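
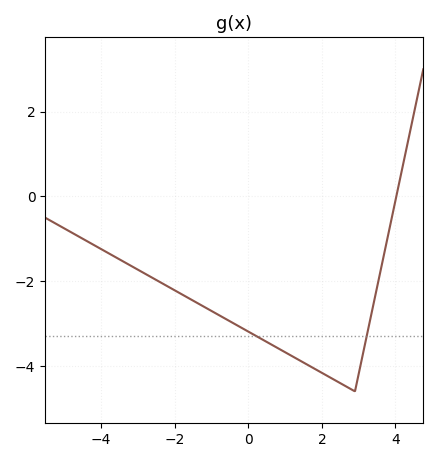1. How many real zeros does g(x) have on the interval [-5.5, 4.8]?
1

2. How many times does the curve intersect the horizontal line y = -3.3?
2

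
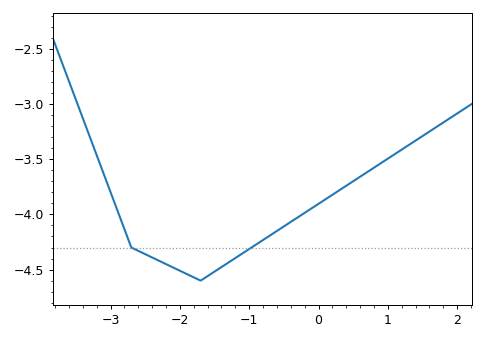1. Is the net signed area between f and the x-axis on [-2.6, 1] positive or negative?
negative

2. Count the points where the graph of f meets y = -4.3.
2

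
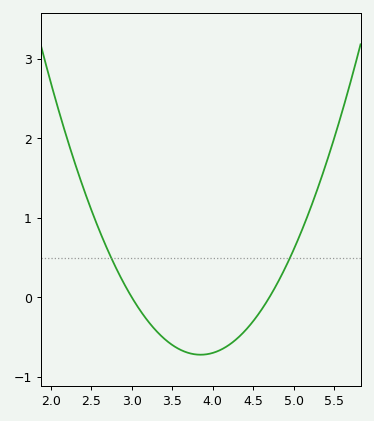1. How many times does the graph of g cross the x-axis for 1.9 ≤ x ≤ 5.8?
2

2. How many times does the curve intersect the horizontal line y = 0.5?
2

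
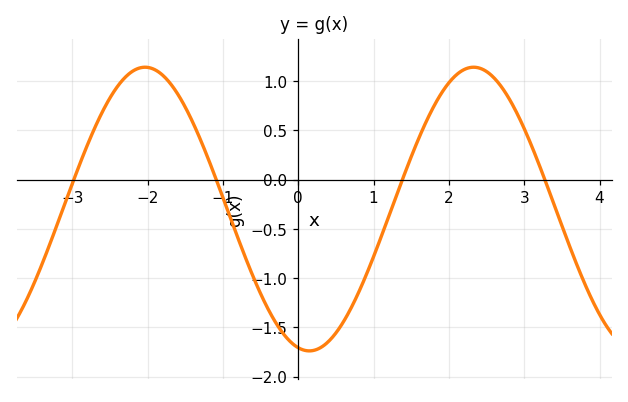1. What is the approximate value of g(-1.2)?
0.218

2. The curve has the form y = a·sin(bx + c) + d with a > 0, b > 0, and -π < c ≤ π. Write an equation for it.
y = 1.44sin(1.44x - 1.78) - 0.3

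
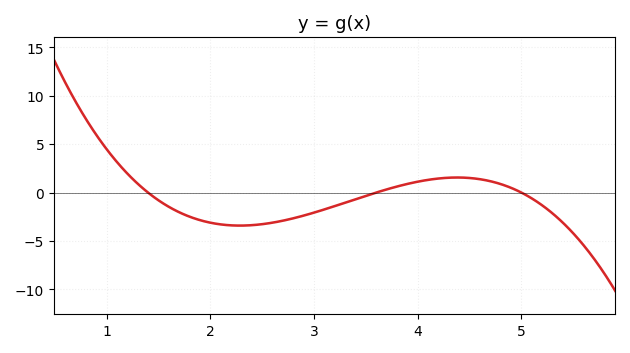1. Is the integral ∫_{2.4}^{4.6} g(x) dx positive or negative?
negative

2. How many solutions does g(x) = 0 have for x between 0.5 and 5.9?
3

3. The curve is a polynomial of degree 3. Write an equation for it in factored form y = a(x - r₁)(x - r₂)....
y = -1.08(x - 1.4)(x - 3.6)(x - 5)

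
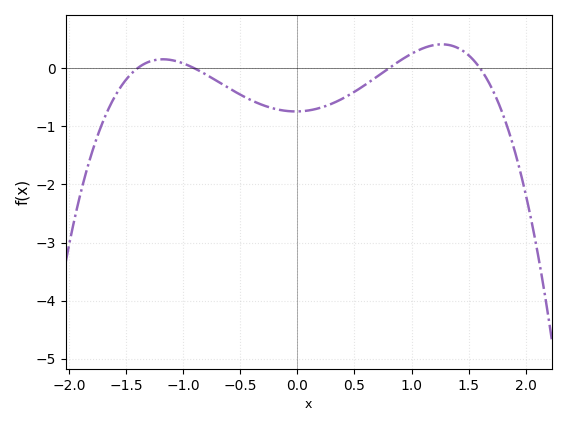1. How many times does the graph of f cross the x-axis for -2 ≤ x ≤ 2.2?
4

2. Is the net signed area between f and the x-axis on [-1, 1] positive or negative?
negative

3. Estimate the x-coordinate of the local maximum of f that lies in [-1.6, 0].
-1.2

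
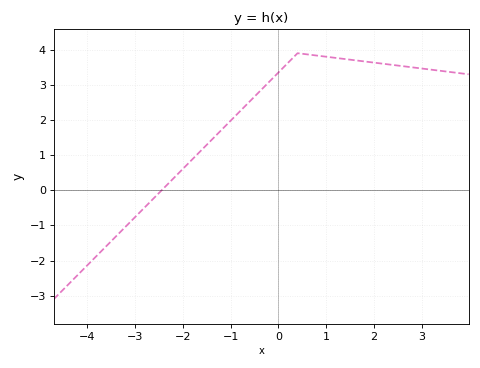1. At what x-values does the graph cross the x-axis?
-2.4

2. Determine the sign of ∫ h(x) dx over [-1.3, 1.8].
positive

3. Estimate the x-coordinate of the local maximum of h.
0.4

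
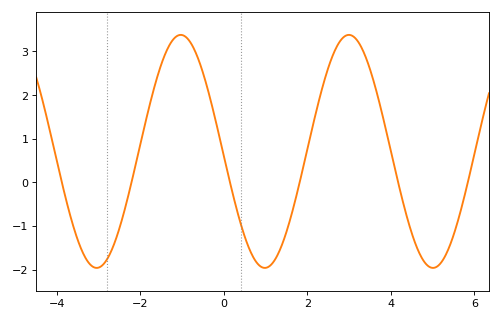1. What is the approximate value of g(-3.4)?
-1.6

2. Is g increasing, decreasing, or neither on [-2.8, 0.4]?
neither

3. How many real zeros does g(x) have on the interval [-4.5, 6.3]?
6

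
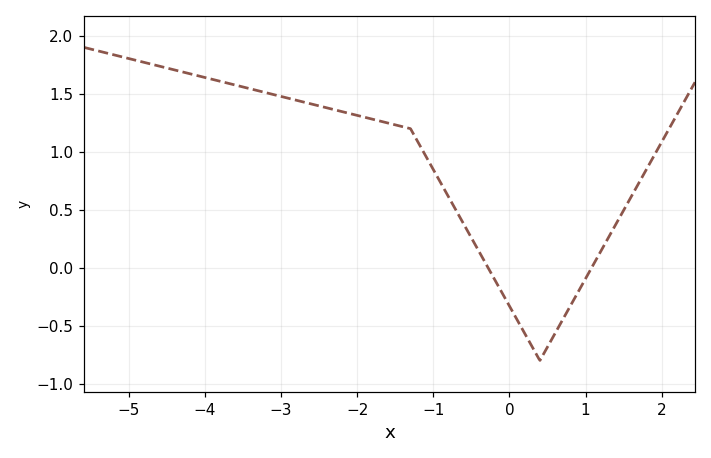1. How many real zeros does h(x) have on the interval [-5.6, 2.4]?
2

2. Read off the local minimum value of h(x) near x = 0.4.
-0.8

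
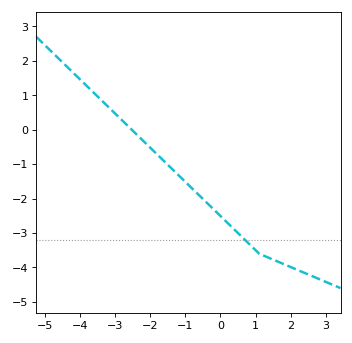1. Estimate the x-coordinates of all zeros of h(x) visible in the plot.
-2.52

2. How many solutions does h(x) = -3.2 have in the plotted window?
1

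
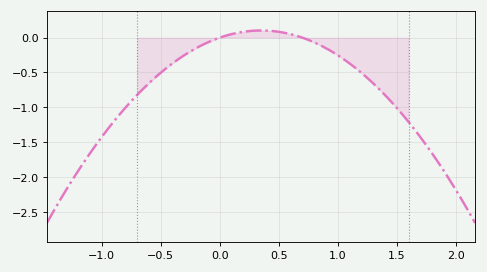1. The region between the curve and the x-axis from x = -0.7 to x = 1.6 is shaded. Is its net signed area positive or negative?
negative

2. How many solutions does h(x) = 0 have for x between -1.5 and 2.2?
2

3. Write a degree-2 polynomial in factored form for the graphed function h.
y = -0.84(x - 0)(x - 0.7)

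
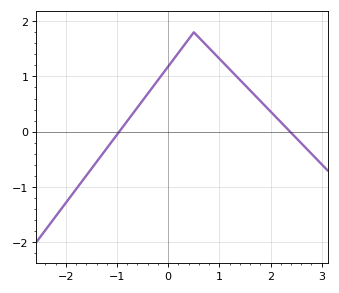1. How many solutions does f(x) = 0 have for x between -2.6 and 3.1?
2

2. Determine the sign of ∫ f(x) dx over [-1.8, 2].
positive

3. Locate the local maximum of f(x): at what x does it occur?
0.5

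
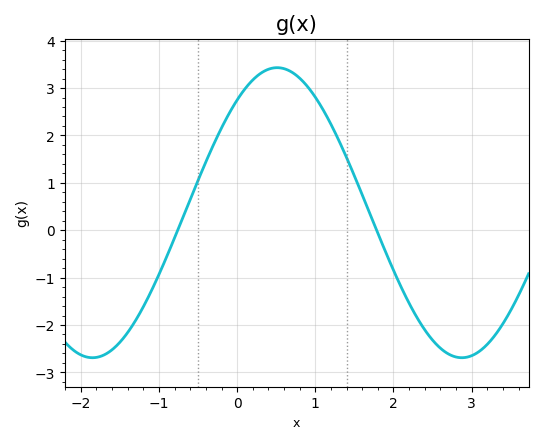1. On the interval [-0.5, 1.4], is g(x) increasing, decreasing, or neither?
neither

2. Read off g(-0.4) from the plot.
1.44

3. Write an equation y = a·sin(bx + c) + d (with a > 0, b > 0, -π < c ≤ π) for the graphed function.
y = 3.06sin(1.33x + 0.89) + 0.37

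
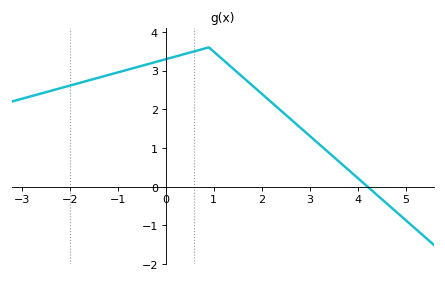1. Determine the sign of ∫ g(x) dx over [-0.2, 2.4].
positive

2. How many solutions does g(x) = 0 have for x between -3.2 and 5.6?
1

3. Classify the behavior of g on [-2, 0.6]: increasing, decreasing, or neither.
increasing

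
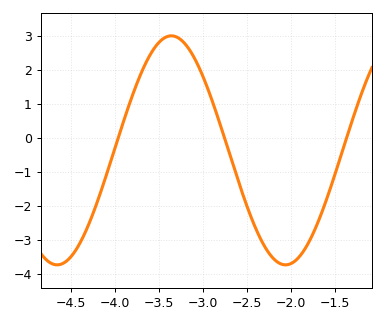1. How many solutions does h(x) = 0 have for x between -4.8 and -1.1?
3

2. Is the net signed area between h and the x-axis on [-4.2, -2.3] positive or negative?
positive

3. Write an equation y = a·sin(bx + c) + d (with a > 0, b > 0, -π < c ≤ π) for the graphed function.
y = 3.37sin(2.42x - 2.87) - 0.37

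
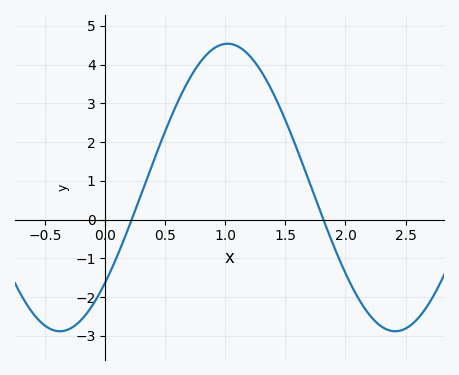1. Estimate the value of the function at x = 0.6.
3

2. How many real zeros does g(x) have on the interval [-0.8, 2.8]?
2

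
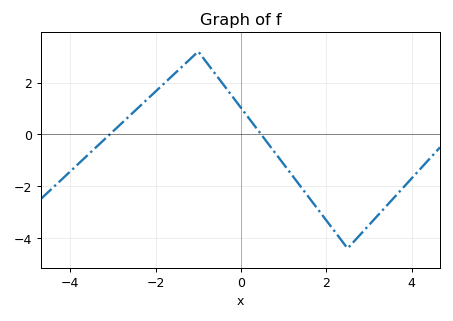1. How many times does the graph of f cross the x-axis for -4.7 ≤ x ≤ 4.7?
2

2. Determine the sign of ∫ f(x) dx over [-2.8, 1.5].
positive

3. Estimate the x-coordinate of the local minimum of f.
2.4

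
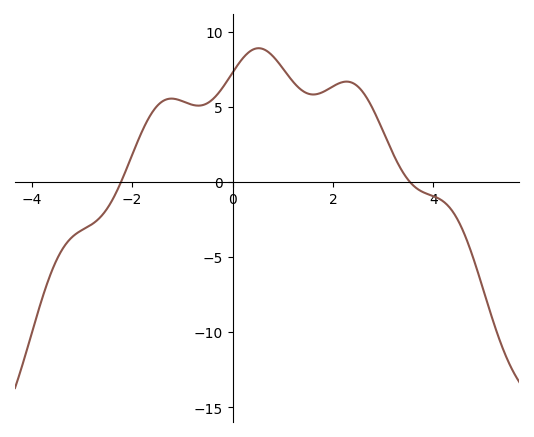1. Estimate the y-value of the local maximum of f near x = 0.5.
8.93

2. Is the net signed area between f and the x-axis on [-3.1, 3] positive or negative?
positive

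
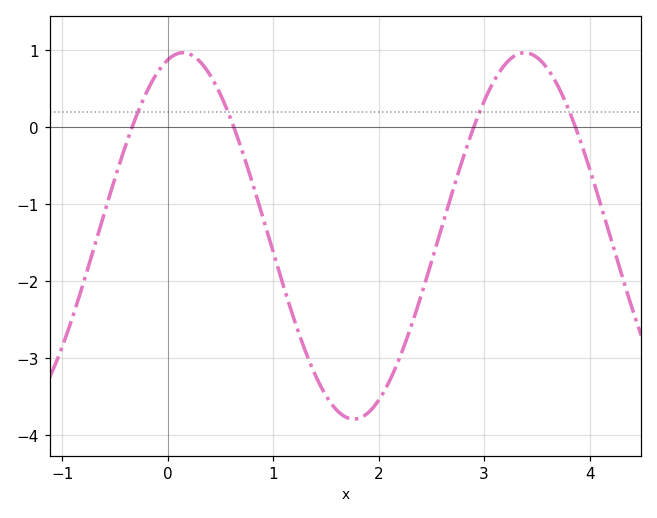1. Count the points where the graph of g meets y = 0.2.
4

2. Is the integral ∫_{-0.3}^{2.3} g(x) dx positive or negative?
negative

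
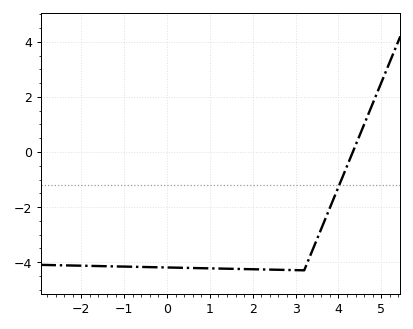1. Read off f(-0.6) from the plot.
-4.18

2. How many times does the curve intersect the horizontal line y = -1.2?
1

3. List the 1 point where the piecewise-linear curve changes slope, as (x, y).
(3.2, -4.3)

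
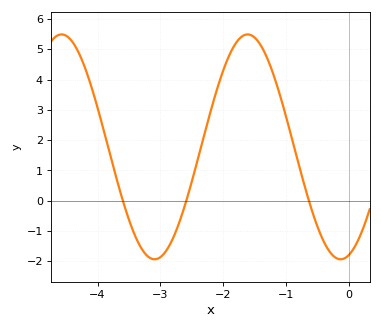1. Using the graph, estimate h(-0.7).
0.479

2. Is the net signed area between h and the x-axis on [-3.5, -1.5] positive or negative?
positive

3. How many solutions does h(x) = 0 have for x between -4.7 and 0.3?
3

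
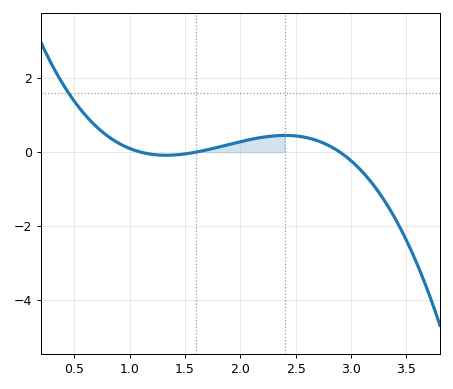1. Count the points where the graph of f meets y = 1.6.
1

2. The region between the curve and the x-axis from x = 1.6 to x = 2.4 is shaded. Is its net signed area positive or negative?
positive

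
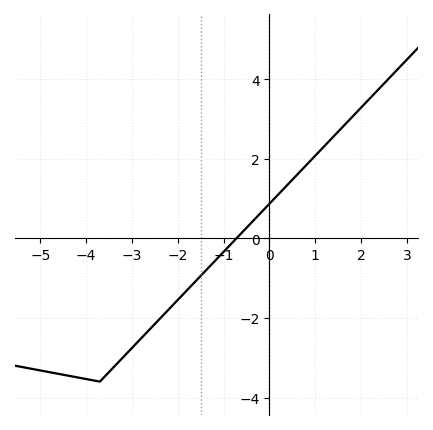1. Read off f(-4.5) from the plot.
-3.4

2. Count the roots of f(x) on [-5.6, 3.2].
1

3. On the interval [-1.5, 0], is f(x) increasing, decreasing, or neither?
increasing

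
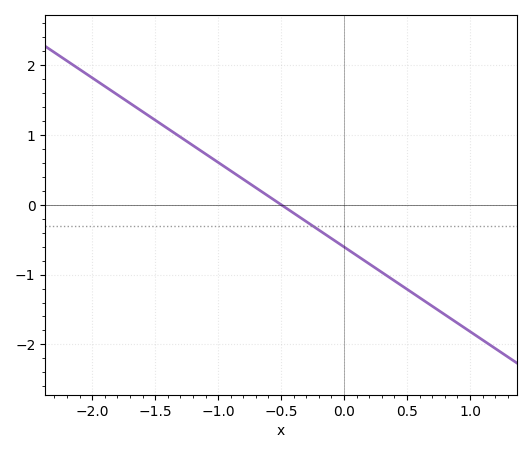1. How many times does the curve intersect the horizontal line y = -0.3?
1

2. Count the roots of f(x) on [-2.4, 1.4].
1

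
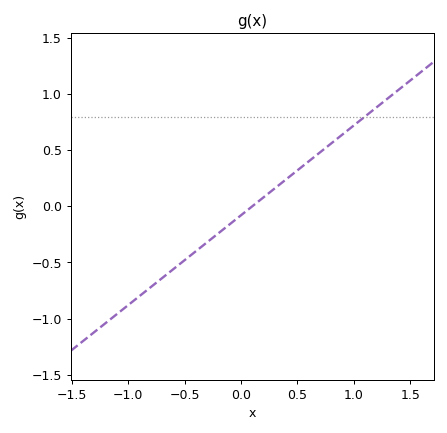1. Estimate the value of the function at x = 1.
0.72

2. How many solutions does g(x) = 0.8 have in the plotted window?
1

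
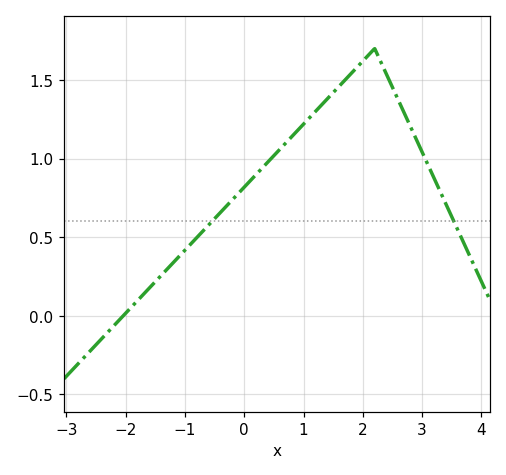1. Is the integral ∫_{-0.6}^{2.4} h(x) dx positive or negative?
positive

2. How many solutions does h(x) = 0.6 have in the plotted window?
2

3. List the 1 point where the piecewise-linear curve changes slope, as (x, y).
(2.2, 1.7)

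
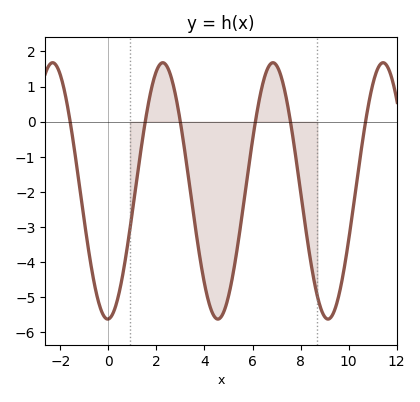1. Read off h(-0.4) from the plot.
-5.2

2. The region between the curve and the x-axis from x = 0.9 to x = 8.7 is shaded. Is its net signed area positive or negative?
negative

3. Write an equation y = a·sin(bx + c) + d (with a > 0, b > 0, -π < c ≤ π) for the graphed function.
y = 3.65sin(1.4x - 1.5) - 1.97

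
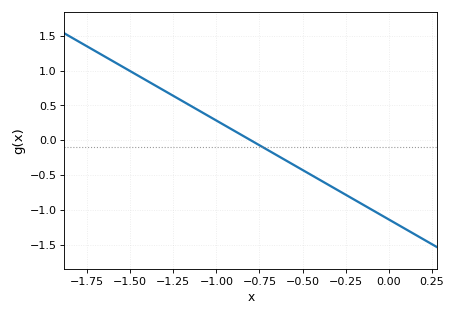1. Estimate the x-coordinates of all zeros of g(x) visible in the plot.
-0.8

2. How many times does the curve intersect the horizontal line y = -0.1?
1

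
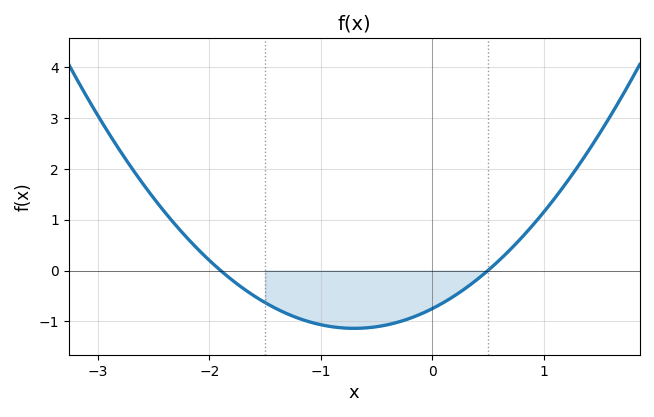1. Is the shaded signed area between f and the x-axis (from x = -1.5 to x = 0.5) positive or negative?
negative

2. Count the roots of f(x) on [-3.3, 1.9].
2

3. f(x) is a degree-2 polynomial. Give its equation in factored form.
y = 0.79(x + 1.9)(x - 0.5)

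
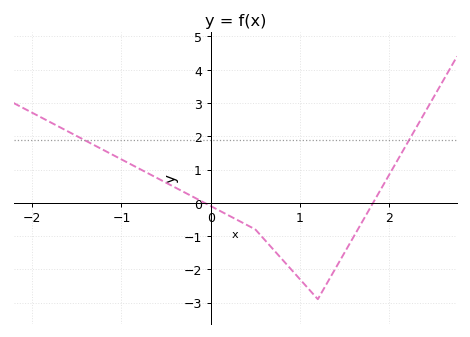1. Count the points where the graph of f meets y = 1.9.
2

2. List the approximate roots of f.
-0.1, 1.8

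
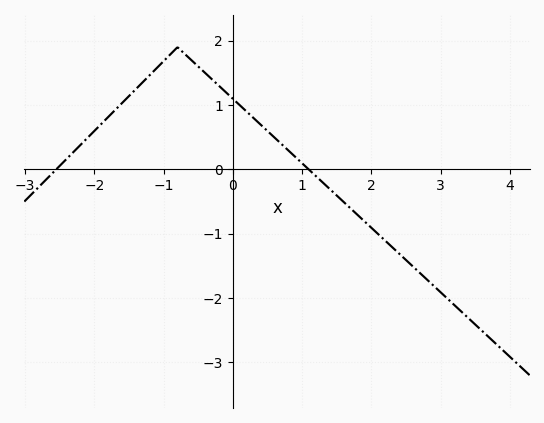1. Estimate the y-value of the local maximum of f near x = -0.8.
1.9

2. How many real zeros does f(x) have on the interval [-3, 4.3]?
2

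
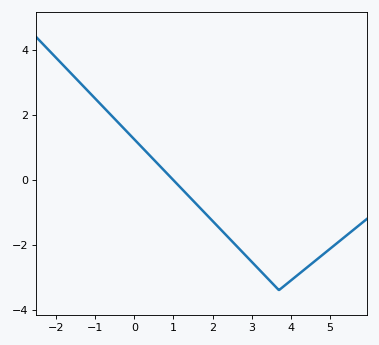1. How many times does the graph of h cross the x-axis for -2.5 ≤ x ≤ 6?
1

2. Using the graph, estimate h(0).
1.2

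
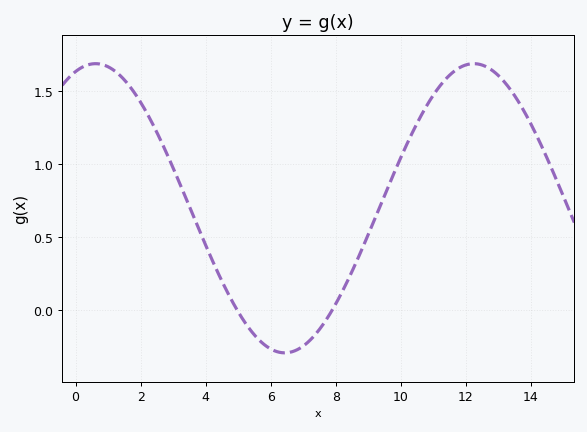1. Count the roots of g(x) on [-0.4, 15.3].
2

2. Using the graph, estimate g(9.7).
0.891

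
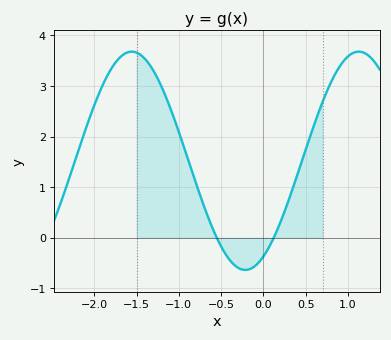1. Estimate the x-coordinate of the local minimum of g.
-0.215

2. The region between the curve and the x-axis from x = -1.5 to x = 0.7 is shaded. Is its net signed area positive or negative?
positive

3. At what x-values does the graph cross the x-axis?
-0.552, 0.124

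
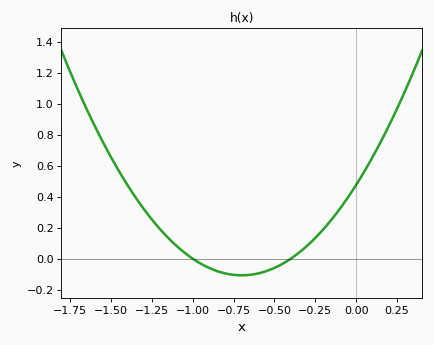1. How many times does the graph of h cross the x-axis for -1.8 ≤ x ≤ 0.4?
2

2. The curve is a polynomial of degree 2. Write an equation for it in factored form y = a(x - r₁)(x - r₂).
y = 1.19(x + 1)(x + 0.4)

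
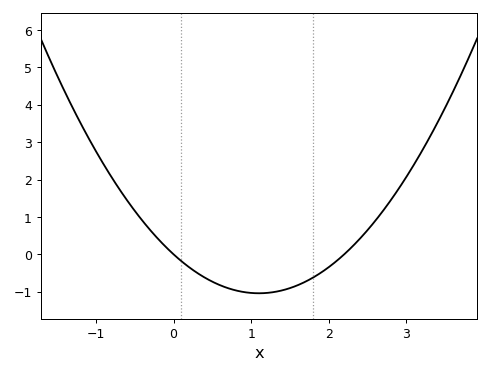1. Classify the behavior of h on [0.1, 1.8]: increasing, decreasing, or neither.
neither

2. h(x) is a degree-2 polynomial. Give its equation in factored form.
y = 0.86(x - 0)(x - 2.2)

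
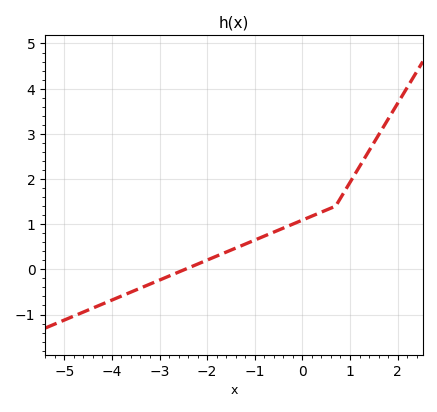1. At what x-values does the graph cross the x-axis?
-2.46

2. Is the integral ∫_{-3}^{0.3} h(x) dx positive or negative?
positive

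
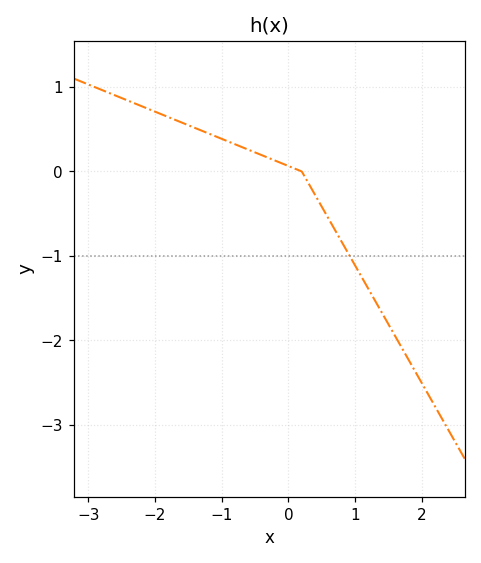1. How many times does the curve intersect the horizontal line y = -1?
1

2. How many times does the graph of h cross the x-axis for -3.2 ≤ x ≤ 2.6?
1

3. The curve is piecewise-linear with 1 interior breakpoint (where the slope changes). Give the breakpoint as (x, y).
(0.2, 0)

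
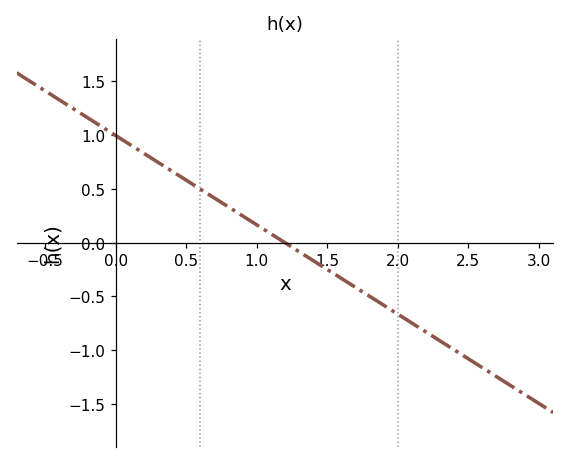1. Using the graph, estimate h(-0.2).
1.15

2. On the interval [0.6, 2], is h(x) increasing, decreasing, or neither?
decreasing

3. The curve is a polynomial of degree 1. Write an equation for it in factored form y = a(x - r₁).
y = -0.83(x - 1.2)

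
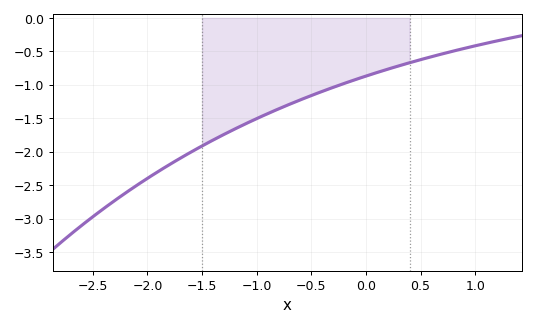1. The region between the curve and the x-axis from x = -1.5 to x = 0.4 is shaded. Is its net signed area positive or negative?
negative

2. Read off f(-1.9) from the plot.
-2.3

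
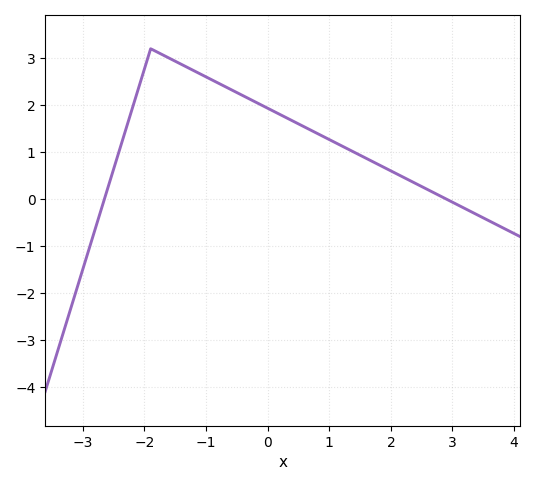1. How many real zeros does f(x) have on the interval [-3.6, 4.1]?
2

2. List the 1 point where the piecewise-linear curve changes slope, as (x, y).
(-1.9, 3.2)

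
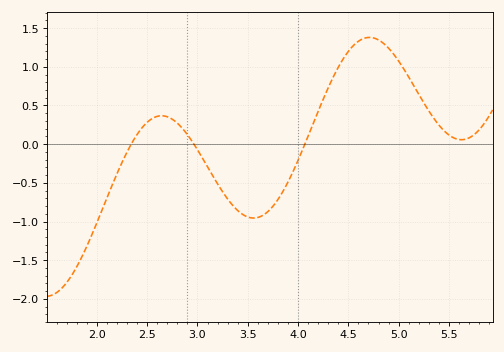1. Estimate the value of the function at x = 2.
-1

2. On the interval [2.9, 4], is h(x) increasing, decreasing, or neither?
neither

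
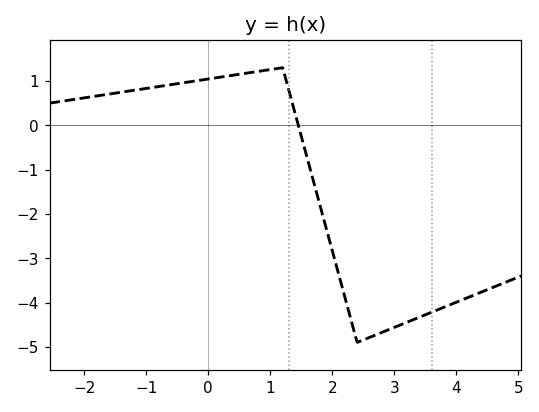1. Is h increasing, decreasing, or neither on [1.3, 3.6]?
neither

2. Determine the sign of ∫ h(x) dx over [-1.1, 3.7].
negative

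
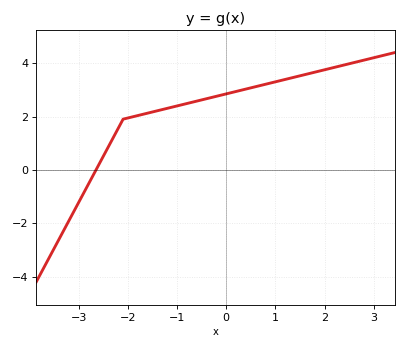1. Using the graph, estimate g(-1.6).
2.13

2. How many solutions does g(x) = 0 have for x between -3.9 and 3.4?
1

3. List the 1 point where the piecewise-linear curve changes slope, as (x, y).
(-2.1, 1.9)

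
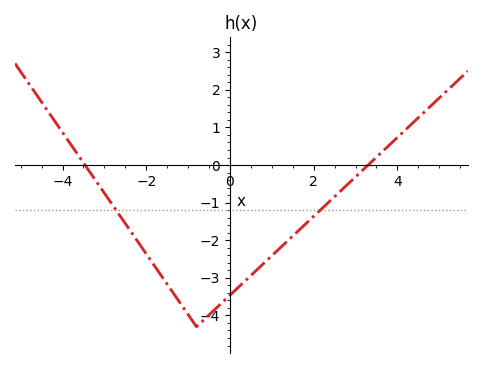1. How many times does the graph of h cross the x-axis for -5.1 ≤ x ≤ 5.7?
2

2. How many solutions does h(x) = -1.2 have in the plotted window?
2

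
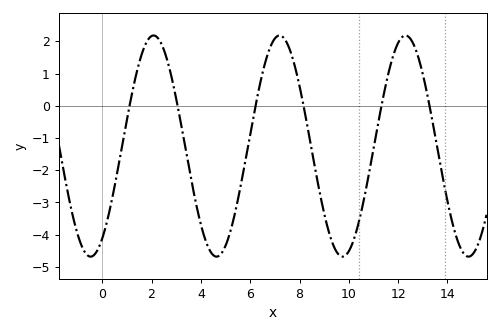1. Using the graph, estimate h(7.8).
1.26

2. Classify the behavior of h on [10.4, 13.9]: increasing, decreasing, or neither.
neither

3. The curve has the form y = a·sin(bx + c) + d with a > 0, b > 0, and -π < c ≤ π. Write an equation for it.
y = 3.43sin(1.23x - 0.99) - 1.25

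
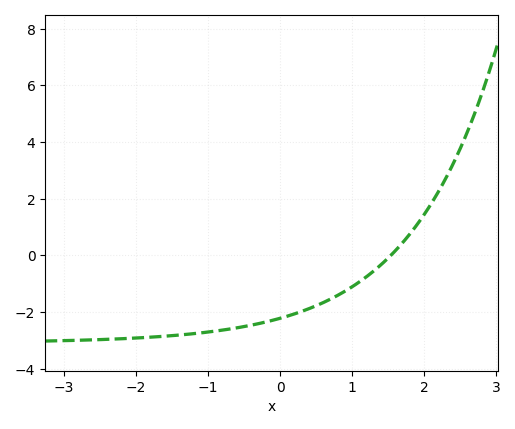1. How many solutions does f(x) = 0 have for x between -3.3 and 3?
1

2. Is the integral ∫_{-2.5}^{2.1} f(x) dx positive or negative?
negative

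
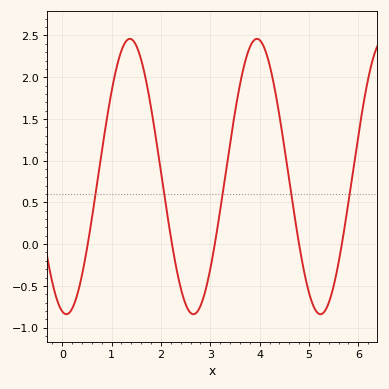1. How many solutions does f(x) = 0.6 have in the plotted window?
5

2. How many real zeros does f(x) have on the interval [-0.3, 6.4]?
5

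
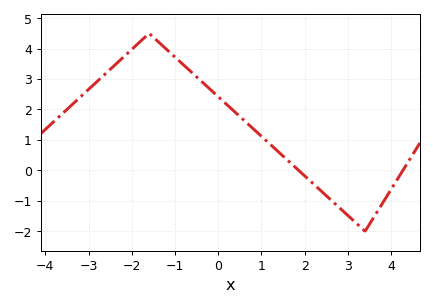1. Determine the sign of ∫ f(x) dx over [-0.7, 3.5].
positive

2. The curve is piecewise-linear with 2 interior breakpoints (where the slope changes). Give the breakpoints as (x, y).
(-1.6, 4.5); (3.4, -2)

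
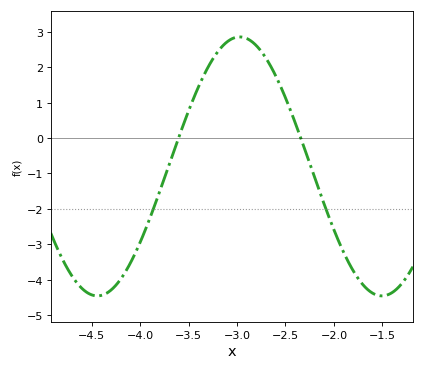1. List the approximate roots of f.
-3.6, -2.35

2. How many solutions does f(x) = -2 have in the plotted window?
2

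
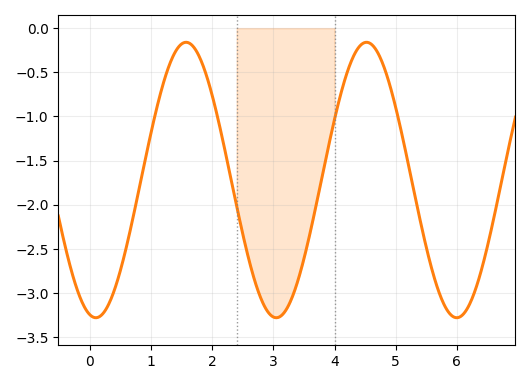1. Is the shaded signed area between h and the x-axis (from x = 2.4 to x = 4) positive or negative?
negative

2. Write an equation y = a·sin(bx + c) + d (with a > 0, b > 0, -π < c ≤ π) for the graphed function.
y = 1.56sin(2.1x - 1.8) - 1.72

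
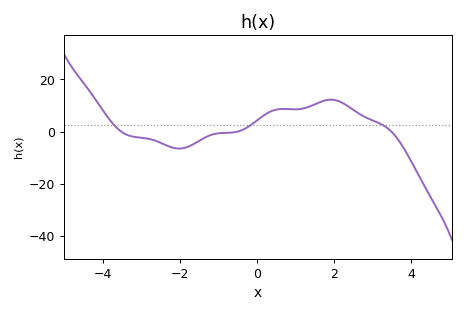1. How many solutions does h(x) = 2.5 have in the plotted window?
3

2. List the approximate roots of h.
-3.53, -0.494, 3.49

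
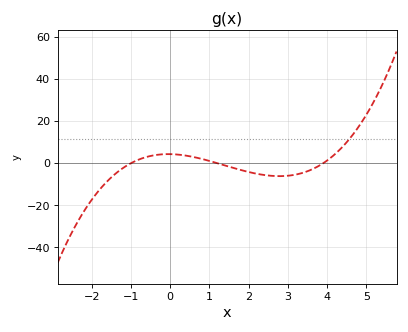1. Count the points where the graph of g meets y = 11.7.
1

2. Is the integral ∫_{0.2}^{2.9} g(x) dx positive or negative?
negative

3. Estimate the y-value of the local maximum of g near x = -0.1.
4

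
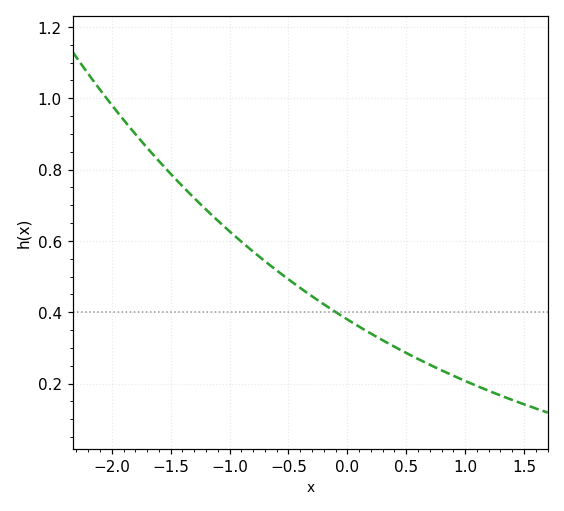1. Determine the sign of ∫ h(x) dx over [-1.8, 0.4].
positive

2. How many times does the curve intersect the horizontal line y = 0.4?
1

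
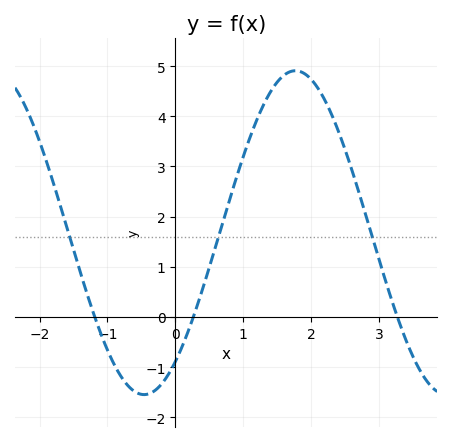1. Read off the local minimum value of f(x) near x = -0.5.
-1.55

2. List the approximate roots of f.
-1.19, 0.265, 3.27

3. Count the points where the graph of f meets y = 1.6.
3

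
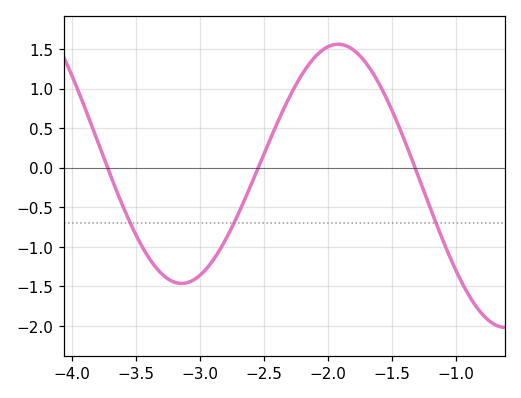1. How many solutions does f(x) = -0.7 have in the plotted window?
3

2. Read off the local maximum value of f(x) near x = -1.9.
1.56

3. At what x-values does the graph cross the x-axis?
-3.72, -2.55, -1.32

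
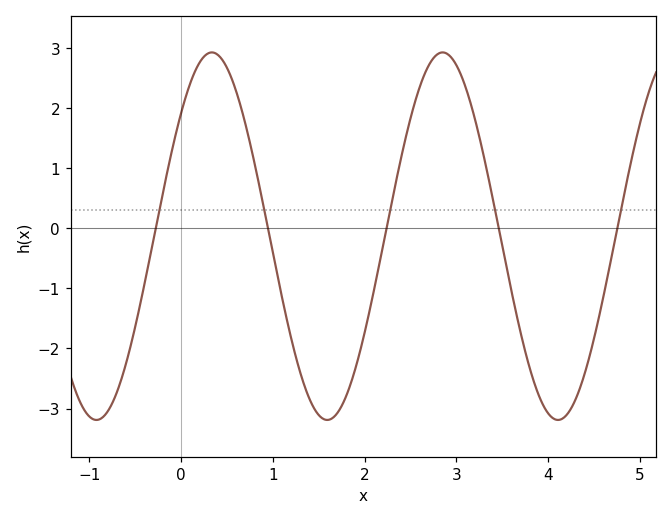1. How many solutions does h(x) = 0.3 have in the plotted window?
5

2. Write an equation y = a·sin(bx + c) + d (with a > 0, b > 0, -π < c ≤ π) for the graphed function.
y = 3.06sin(2.5x + 0.73) - 0.13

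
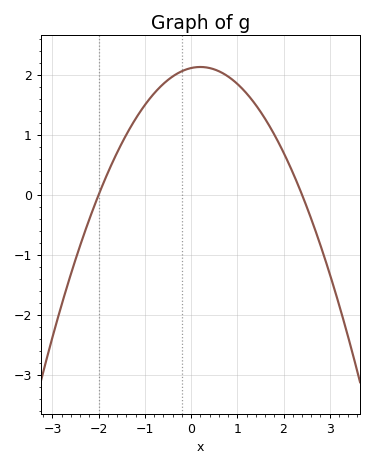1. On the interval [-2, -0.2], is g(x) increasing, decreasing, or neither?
increasing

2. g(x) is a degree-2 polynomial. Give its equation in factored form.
y = -0.44(x + 2)(x - 2.4)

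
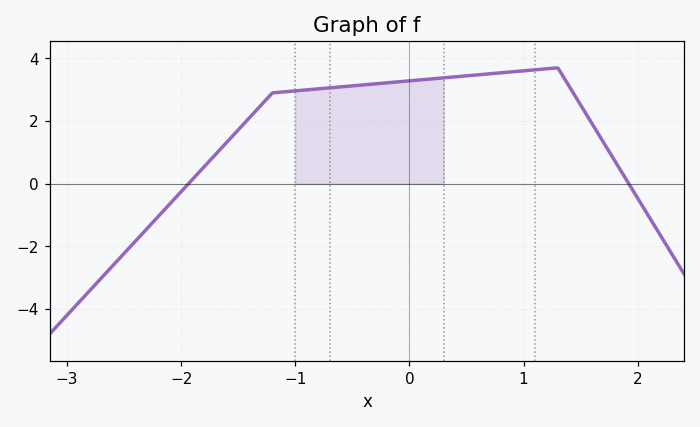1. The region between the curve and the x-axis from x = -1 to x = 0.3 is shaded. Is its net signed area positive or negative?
positive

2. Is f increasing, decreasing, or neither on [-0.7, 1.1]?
increasing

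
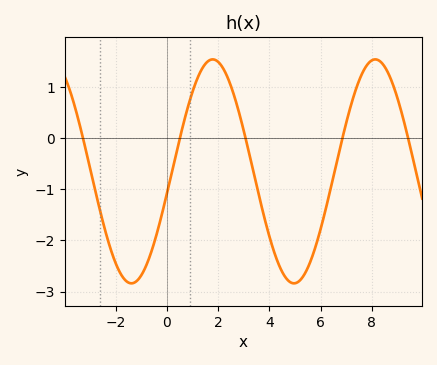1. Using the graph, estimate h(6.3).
-1.18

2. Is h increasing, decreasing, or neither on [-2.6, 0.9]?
neither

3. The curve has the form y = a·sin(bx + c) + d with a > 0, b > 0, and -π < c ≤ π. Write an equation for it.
y = 2.19sin(0.99x - 0.2) - 0.65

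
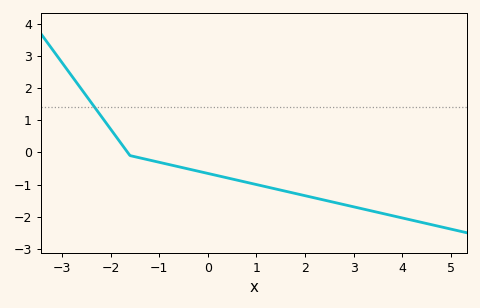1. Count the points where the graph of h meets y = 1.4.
1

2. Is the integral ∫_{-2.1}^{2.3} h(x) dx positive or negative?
negative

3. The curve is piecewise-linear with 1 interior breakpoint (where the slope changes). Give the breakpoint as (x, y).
(-1.6, -0.1)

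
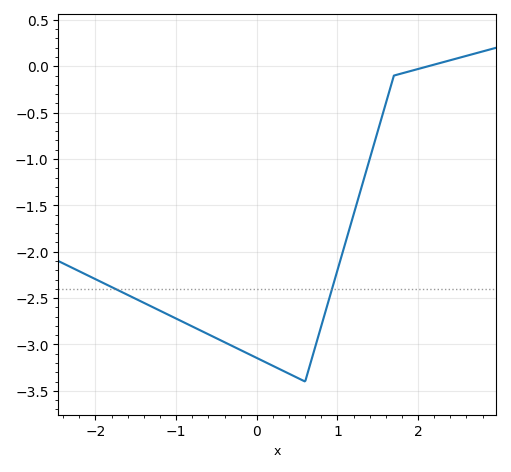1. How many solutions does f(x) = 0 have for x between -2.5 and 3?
1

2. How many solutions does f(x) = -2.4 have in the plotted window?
2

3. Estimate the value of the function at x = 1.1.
-1.9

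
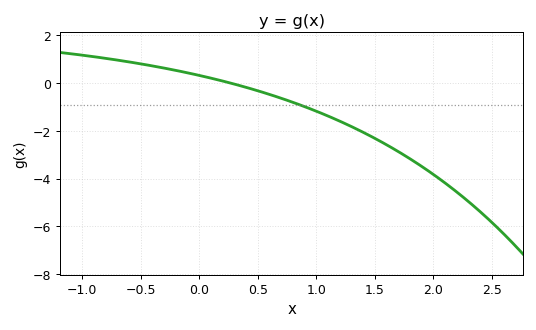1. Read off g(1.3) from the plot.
-1.82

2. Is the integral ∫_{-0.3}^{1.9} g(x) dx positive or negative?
negative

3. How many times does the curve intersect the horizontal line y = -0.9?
1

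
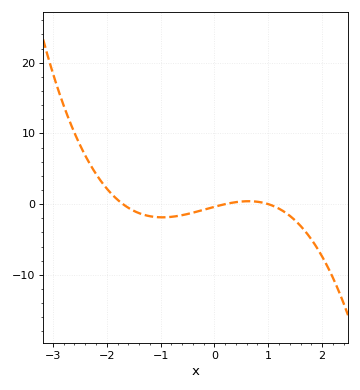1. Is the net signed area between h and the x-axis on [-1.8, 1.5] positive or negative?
negative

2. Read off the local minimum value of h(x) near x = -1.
-1.87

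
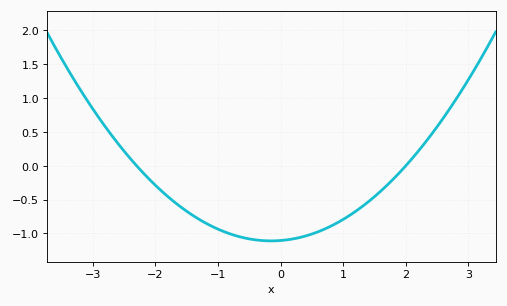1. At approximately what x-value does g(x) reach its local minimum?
-0.15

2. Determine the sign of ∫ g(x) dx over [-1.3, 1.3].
negative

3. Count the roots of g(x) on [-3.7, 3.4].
2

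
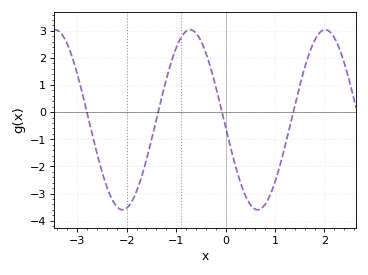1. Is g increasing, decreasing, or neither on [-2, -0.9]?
increasing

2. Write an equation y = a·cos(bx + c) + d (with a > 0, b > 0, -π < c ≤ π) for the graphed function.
y = 3.32cos(2.3x + 1.65) - 0.28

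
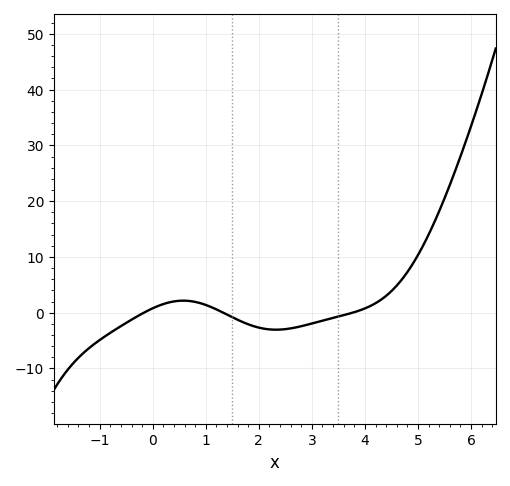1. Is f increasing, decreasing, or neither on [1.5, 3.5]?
neither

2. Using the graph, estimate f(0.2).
1.55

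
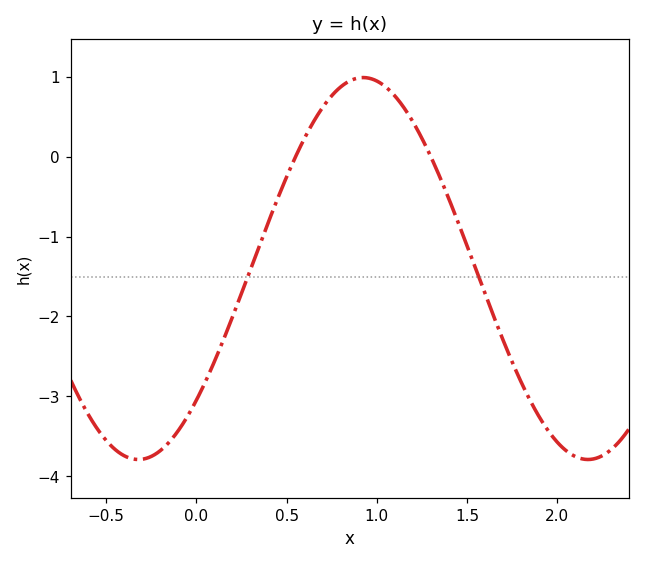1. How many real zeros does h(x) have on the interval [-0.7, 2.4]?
2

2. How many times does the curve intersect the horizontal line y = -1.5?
2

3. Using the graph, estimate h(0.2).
-2.01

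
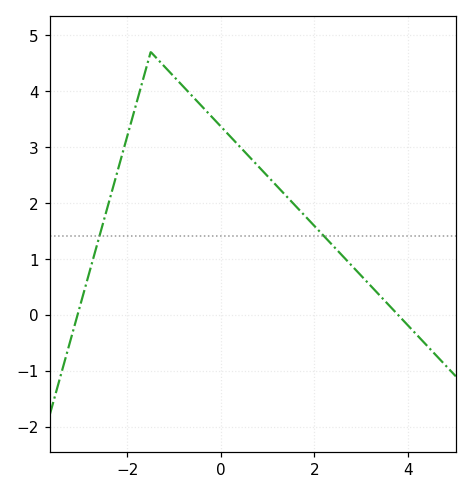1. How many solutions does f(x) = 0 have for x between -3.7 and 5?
2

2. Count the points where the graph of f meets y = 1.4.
2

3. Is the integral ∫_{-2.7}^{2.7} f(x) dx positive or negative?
positive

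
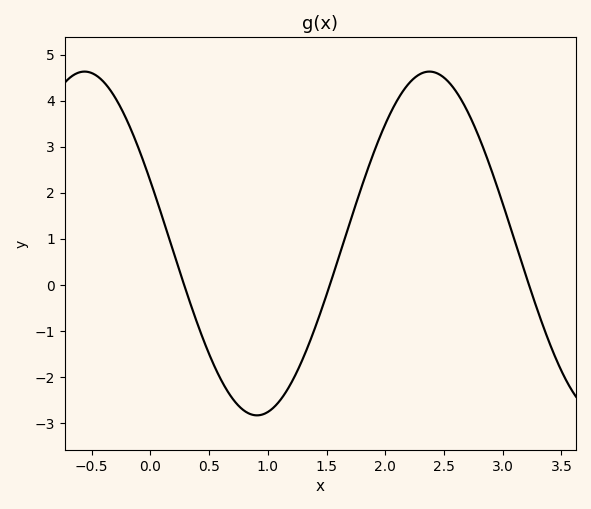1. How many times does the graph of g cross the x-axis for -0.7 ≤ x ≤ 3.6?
3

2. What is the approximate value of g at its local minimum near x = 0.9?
-2.83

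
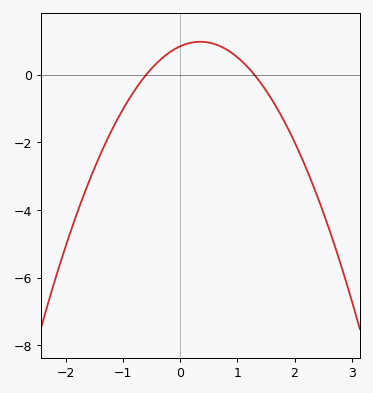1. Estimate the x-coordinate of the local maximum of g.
0.35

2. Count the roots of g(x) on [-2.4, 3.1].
2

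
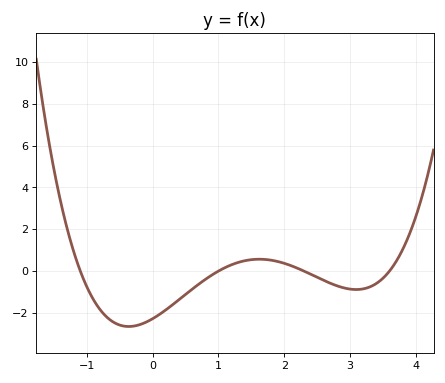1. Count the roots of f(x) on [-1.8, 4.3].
4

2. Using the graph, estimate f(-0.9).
-1.37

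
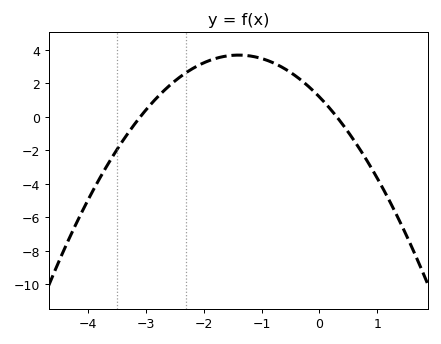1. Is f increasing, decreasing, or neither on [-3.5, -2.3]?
increasing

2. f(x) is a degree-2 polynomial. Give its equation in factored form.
y = -1.28(x + 3.1)(x - 0.3)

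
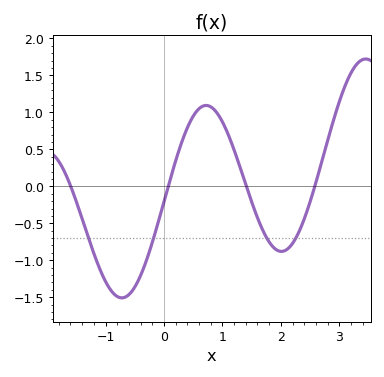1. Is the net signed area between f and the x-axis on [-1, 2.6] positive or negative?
negative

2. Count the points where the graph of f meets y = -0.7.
4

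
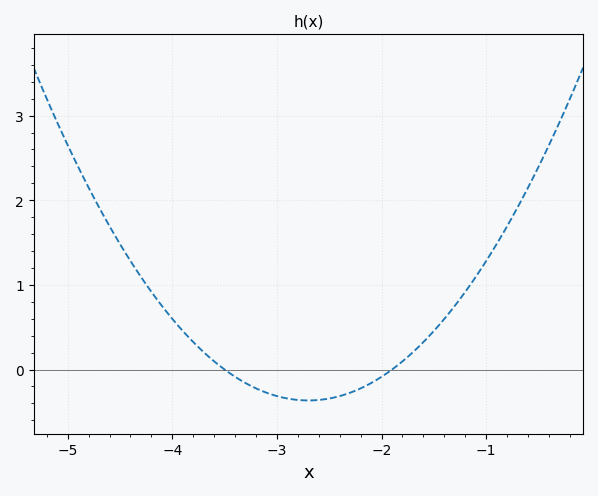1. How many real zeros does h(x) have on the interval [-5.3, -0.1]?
2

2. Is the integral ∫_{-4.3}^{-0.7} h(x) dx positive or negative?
positive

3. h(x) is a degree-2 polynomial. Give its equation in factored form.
y = 0.57(x + 3.5)(x + 1.9)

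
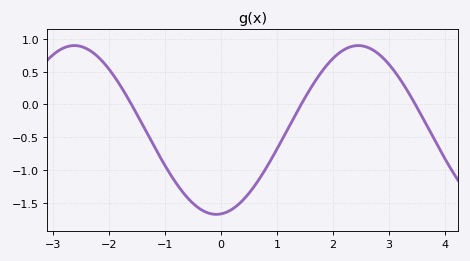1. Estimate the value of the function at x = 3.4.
0.1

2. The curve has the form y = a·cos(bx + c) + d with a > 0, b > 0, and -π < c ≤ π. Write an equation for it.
y = 1.29cos(1.2x - 3) - 0.39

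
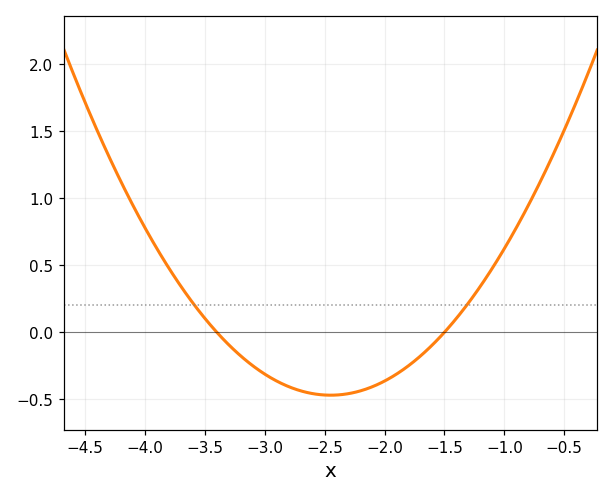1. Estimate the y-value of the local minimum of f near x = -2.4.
-0.469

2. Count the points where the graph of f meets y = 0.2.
2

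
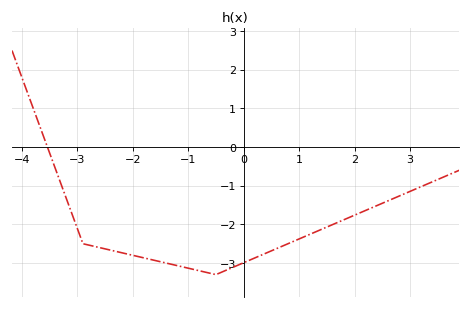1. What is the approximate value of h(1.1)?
-2.3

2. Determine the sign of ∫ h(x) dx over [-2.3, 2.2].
negative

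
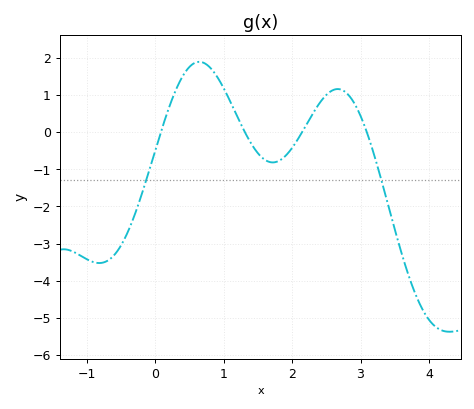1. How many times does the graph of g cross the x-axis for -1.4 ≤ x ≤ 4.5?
4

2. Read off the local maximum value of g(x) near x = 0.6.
1.9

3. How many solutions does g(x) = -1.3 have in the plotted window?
2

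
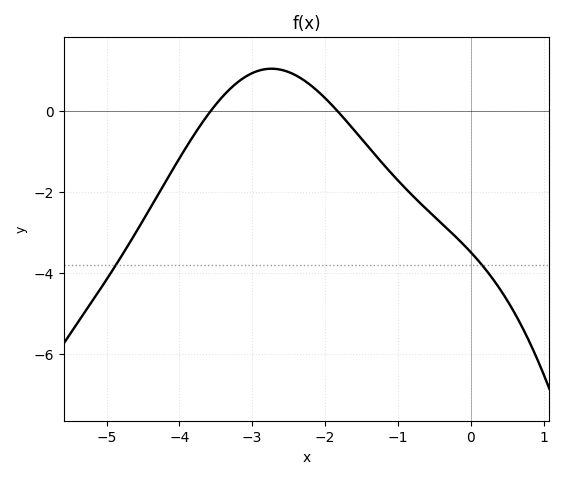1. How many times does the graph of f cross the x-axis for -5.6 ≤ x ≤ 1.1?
2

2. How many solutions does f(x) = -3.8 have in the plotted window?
2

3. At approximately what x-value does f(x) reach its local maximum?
-2.7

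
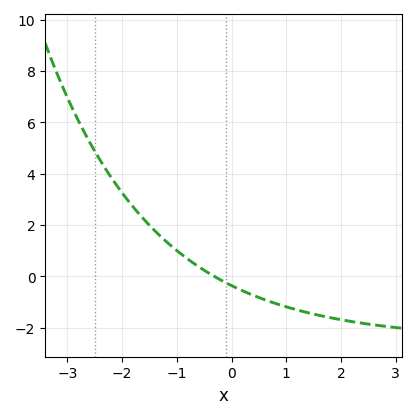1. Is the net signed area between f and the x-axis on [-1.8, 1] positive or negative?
positive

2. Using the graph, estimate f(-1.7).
2.4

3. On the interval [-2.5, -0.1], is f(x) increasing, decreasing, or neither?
decreasing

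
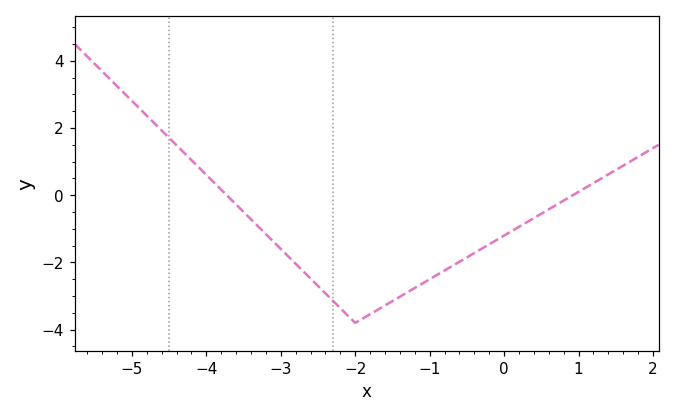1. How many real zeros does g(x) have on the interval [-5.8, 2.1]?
2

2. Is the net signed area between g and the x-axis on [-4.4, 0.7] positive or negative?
negative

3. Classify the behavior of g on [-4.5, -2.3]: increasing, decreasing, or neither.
decreasing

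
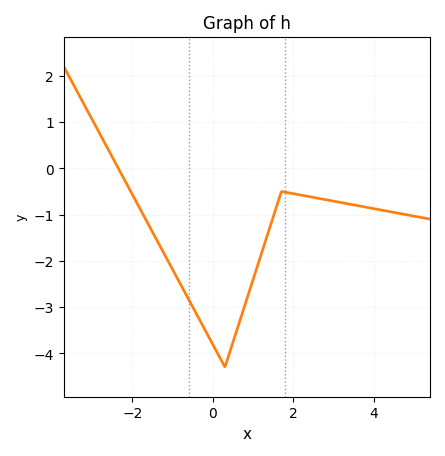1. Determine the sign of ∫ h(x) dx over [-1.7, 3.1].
negative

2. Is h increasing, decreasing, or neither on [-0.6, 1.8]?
neither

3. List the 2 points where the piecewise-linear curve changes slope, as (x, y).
(0.3, -4.3); (1.7, -0.5)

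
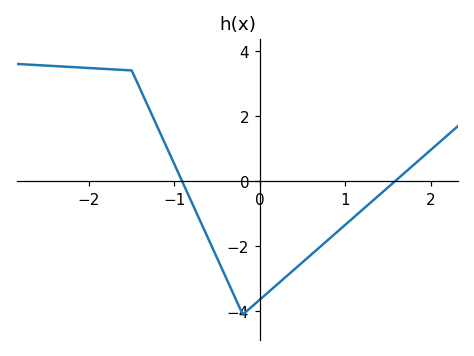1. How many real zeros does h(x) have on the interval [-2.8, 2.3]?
2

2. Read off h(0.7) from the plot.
-2.03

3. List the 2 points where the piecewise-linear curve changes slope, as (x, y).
(-1.5, 3.4); (-0.2, -4.1)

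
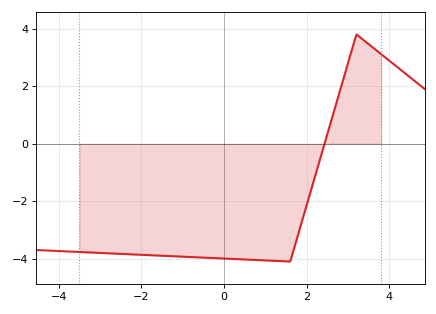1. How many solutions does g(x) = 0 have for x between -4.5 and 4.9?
1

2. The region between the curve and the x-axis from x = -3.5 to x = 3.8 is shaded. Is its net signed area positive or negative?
negative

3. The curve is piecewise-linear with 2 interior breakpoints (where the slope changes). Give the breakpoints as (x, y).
(1.6, -4.1); (3.2, 3.8)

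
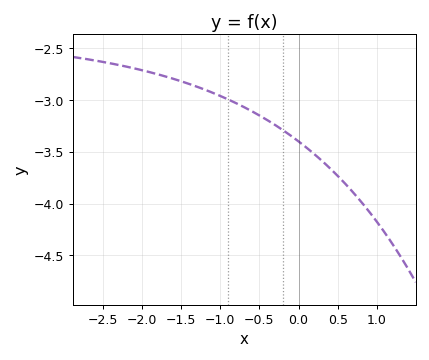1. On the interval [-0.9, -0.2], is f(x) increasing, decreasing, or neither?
decreasing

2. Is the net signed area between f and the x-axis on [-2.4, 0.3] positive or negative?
negative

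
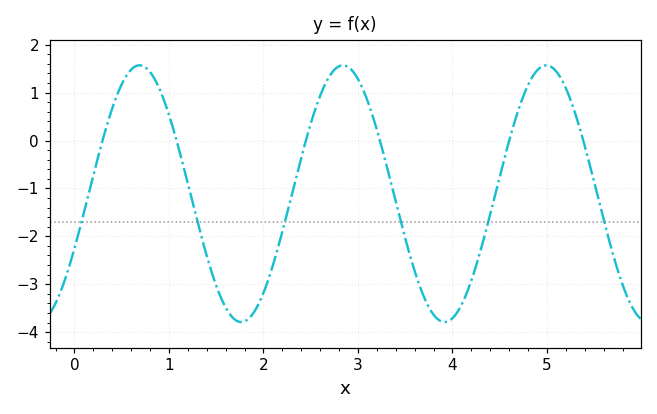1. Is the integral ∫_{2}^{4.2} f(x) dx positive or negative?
negative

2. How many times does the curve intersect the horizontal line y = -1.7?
6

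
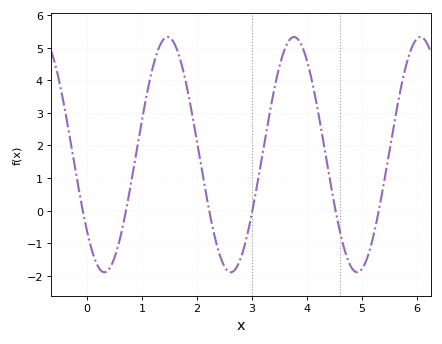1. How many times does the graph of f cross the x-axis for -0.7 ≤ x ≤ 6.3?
6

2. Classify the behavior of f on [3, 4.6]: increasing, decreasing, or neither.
neither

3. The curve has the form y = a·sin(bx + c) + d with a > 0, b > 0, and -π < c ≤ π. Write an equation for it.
y = 3.61sin(2.7x - 2.4) + 1.72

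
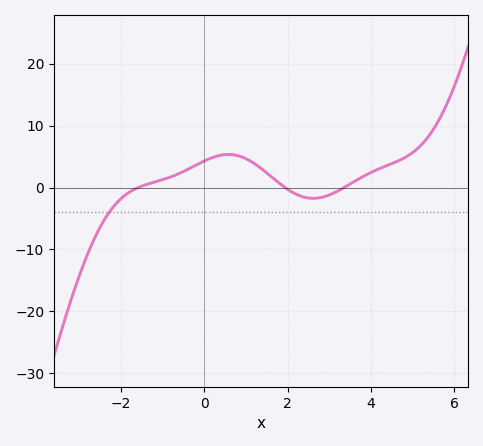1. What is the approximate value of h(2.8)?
-2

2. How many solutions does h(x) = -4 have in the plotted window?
1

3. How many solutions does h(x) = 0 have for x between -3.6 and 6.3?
3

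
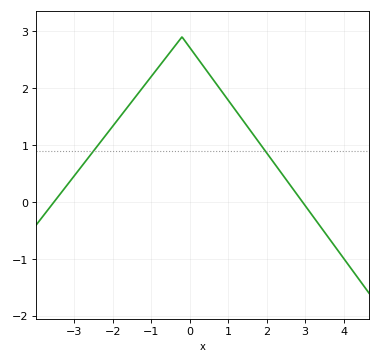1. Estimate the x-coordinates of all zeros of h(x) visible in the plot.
-3.53, 2.93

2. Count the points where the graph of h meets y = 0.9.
2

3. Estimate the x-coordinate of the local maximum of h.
-0.199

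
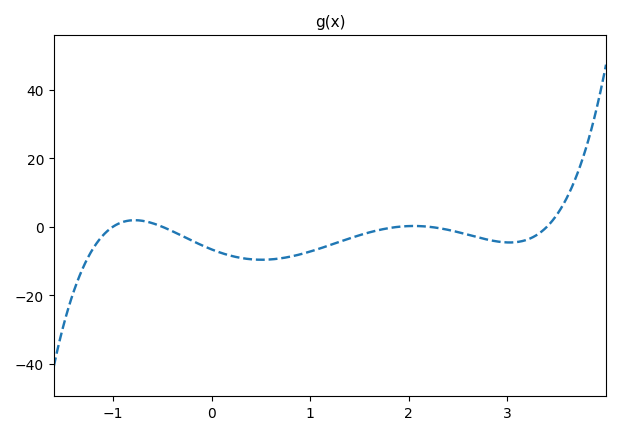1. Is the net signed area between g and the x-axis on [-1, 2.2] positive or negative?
negative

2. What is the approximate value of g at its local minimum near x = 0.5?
-9.63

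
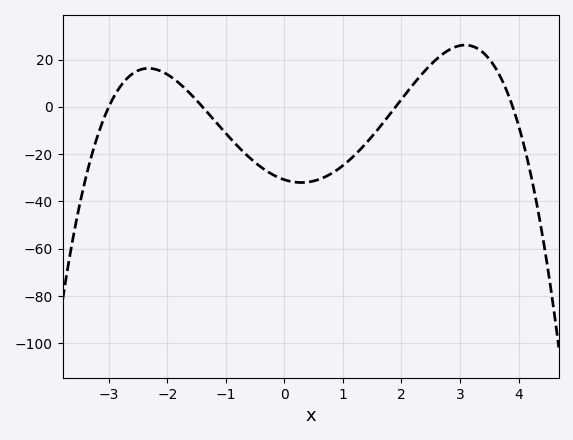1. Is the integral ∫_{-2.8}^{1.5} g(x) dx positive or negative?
negative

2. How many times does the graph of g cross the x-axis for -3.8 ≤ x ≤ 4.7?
4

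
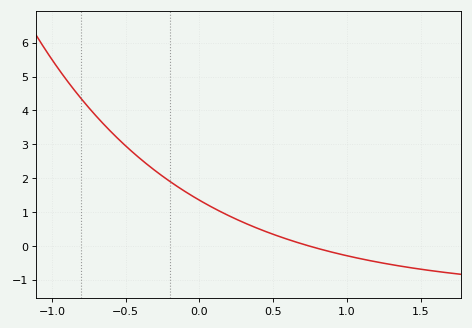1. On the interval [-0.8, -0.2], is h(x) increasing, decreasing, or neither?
decreasing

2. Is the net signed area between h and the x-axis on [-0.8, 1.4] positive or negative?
positive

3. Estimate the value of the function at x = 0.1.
1.1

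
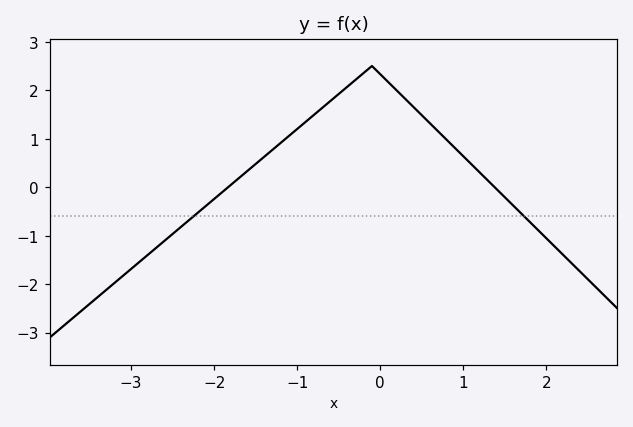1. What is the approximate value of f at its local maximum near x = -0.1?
2.5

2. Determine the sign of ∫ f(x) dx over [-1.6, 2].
positive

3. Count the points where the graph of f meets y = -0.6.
2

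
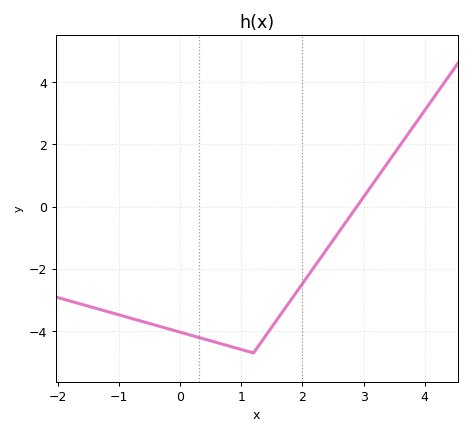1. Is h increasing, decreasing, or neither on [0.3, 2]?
neither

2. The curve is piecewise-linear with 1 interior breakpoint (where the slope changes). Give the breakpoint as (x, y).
(1.2, -4.7)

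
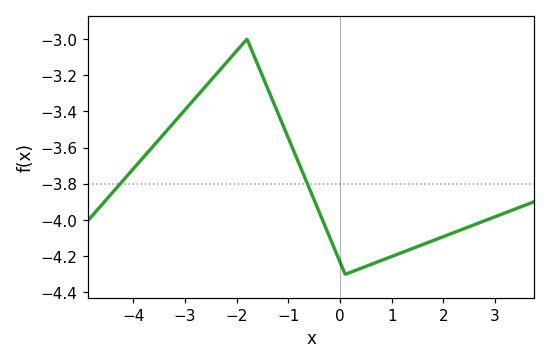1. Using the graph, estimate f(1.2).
-4.18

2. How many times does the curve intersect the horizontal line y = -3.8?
2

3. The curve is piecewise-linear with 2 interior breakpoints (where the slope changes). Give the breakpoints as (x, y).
(-1.8, -3); (0.1, -4.3)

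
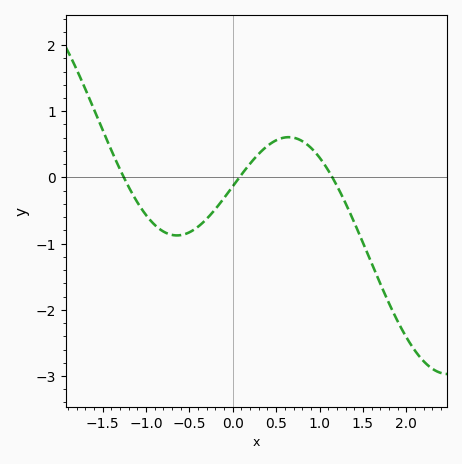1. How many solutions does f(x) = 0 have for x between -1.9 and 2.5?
3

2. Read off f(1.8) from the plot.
-1.9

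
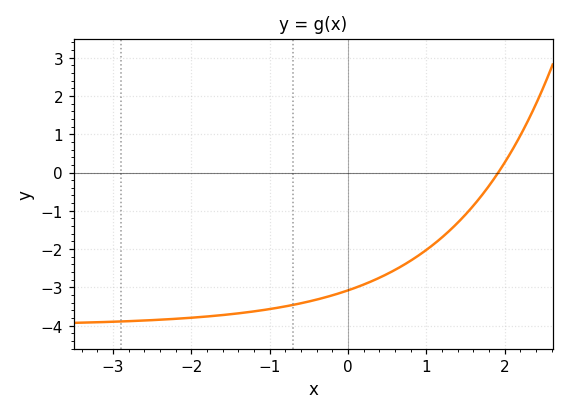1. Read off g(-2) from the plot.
-3.79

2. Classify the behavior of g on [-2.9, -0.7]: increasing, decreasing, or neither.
increasing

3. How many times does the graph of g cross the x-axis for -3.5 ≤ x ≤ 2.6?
1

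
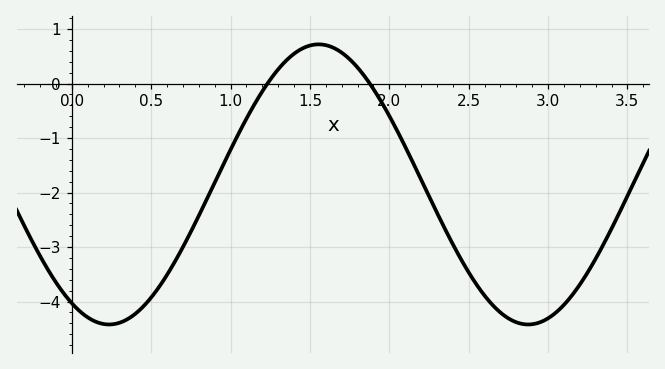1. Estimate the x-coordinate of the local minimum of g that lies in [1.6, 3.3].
2.88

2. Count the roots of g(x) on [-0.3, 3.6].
2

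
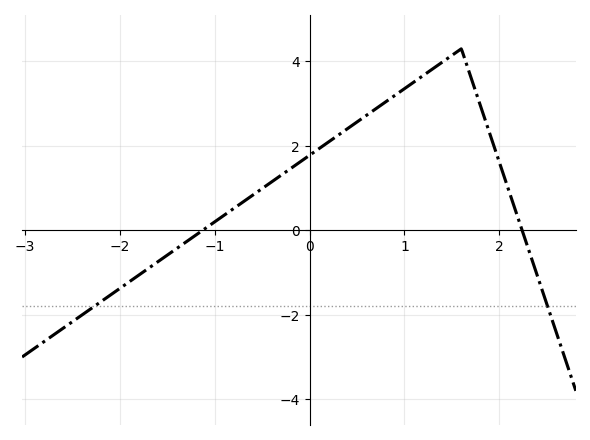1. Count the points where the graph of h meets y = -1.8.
2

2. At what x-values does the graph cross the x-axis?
-1.13, 2.24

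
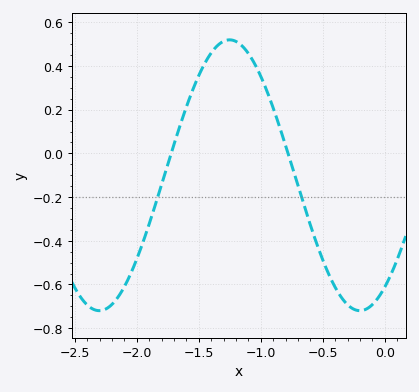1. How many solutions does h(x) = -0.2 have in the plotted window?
2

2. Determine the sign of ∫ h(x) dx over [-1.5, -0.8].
positive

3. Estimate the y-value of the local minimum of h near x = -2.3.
-0.72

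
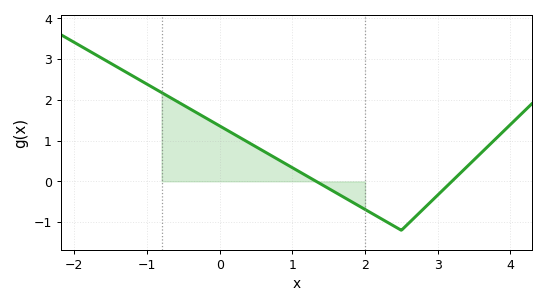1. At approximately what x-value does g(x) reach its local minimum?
2.5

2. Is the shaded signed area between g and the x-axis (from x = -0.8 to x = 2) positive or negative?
positive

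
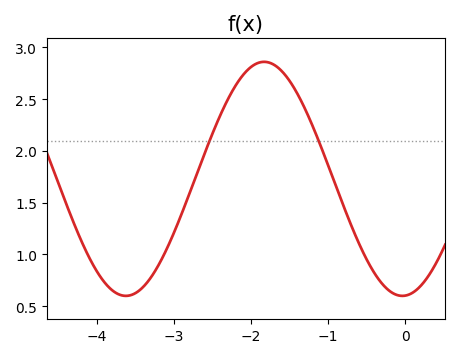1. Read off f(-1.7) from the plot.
2.85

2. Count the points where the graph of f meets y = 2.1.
2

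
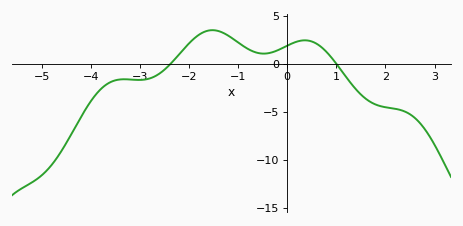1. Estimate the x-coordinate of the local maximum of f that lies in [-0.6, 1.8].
0.4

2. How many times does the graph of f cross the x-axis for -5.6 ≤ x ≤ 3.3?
2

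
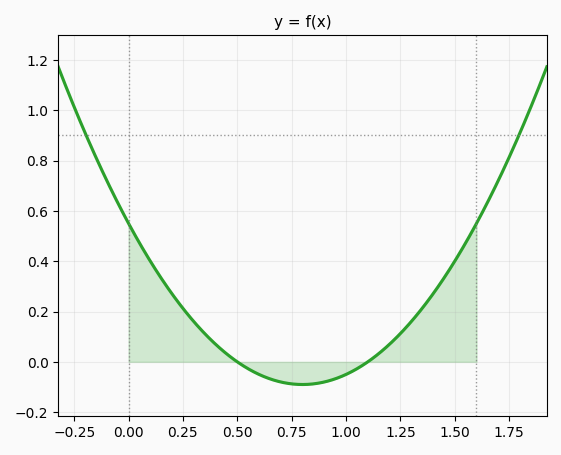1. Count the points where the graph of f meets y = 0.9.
2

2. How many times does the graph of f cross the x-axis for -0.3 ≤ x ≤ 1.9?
2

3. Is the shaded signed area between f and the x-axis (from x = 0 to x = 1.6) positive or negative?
positive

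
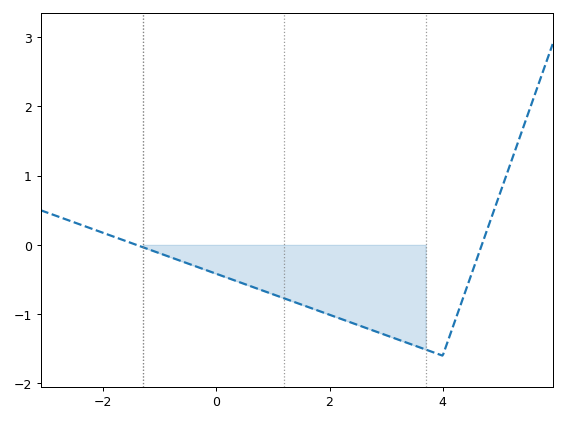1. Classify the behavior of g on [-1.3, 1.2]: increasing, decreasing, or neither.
decreasing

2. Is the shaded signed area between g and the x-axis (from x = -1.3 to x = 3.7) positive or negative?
negative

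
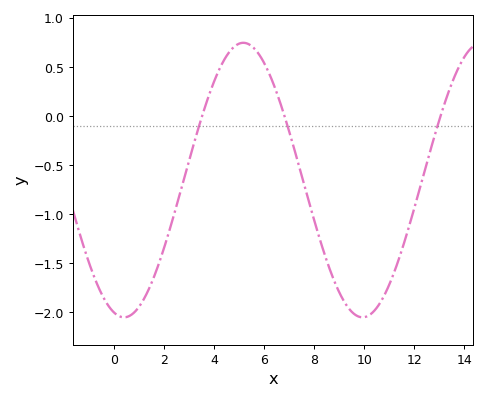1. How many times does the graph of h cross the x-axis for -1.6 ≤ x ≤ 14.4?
3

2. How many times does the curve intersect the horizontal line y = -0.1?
3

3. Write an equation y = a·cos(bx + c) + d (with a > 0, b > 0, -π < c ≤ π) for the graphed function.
y = 1.4cos(0.66x + 2.87) - 0.65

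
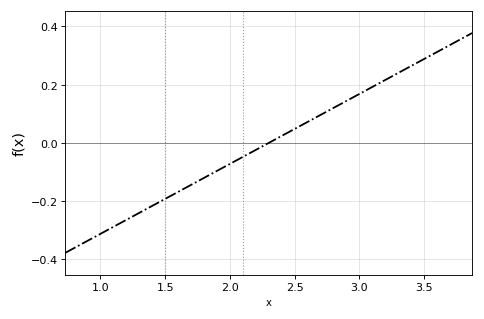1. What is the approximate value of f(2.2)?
-0.024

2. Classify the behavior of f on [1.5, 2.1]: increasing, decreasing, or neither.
increasing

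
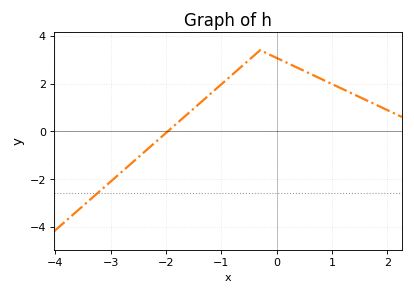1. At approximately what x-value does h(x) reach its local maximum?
-0.3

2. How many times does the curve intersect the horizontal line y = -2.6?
1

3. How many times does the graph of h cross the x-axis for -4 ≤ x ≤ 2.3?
1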